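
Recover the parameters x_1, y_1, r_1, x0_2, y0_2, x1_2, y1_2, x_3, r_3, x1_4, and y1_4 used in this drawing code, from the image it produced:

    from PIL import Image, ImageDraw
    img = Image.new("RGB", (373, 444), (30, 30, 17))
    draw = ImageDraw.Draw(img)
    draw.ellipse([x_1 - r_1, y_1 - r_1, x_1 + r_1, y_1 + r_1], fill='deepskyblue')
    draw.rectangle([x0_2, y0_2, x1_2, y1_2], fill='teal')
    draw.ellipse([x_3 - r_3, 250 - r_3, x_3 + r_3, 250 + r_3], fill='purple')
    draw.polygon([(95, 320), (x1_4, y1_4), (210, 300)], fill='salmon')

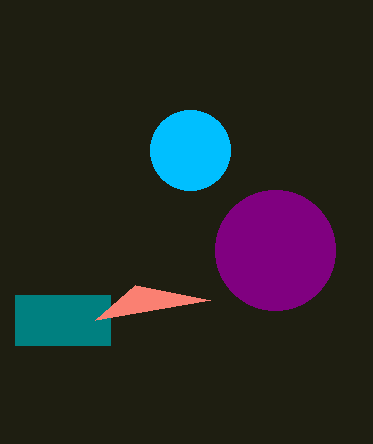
x_1 = 190; y_1 = 150; r_1 = 40; x0_2 = 15; y0_2 = 295; x1_2 = 110; y1_2 = 345; x_3 = 275; r_3 = 60; x1_4 = 135; y1_4 = 285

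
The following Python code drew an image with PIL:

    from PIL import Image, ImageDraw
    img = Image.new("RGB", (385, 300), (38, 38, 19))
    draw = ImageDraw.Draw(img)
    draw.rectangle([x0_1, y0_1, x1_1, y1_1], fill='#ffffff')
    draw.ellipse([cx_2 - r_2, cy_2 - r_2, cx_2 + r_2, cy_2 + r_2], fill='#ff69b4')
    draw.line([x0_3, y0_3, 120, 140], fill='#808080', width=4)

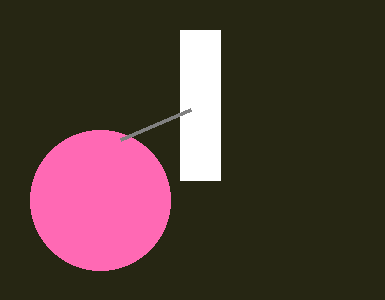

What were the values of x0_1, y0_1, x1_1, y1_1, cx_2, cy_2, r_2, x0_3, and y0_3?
x0_1 = 180, y0_1 = 30, x1_1 = 220, y1_1 = 180, cx_2 = 100, cy_2 = 200, r_2 = 70, x0_3 = 190, y0_3 = 110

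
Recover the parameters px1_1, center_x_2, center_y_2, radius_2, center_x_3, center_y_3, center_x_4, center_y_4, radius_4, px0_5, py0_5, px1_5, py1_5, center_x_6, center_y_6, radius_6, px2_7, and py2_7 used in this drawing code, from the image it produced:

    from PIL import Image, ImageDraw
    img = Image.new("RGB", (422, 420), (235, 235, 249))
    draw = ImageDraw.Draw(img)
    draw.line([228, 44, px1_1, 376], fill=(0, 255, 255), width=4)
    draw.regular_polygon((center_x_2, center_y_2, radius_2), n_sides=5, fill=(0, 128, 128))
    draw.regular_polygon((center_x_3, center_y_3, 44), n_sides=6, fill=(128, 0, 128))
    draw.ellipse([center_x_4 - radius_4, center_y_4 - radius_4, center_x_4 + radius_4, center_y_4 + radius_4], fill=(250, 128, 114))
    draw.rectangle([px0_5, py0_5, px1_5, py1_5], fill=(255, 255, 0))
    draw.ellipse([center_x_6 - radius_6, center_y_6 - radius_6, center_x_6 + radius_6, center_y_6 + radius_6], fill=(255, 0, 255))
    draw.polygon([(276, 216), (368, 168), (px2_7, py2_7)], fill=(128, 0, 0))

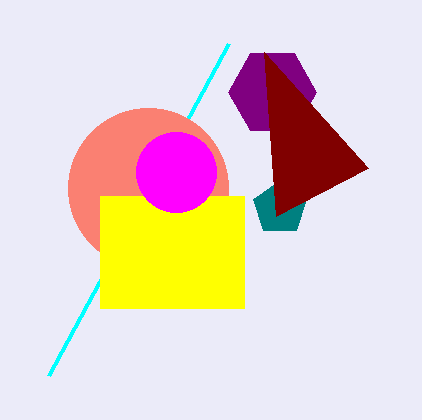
px1_1 = 48
center_x_2 = 280
center_y_2 = 208
radius_2 = 28
center_x_3 = 272
center_y_3 = 92
center_x_4 = 148
center_y_4 = 188
radius_4 = 80
px0_5 = 100
py0_5 = 196
px1_5 = 244
py1_5 = 308
center_x_6 = 176
center_y_6 = 172
radius_6 = 40
px2_7 = 264
py2_7 = 52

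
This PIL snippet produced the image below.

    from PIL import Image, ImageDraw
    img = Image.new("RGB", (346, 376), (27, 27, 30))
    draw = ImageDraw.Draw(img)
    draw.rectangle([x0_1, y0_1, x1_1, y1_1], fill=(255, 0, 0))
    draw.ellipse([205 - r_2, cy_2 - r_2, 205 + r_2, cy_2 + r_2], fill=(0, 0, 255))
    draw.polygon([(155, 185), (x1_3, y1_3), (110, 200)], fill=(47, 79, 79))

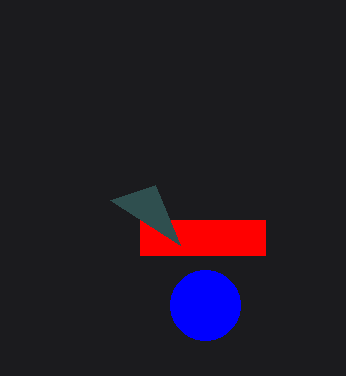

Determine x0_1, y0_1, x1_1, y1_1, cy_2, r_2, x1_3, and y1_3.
x0_1 = 140; y0_1 = 220; x1_1 = 265; y1_1 = 255; cy_2 = 305; r_2 = 35; x1_3 = 180; y1_3 = 245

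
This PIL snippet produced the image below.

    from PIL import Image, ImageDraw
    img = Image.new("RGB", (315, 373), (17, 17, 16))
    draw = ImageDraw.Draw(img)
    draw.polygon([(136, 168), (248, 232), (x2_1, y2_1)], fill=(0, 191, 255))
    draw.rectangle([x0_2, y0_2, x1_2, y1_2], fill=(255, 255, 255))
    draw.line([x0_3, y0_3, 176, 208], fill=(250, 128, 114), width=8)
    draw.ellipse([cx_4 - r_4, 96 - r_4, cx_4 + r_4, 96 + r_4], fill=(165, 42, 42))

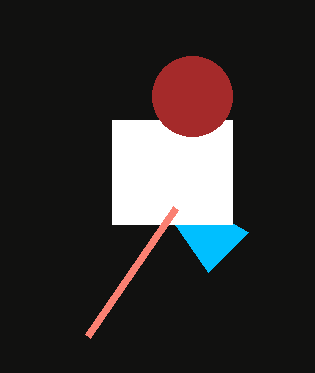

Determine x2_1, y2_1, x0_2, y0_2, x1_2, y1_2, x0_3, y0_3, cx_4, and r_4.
x2_1 = 208
y2_1 = 272
x0_2 = 112
y0_2 = 120
x1_2 = 232
y1_2 = 224
x0_3 = 88
y0_3 = 336
cx_4 = 192
r_4 = 40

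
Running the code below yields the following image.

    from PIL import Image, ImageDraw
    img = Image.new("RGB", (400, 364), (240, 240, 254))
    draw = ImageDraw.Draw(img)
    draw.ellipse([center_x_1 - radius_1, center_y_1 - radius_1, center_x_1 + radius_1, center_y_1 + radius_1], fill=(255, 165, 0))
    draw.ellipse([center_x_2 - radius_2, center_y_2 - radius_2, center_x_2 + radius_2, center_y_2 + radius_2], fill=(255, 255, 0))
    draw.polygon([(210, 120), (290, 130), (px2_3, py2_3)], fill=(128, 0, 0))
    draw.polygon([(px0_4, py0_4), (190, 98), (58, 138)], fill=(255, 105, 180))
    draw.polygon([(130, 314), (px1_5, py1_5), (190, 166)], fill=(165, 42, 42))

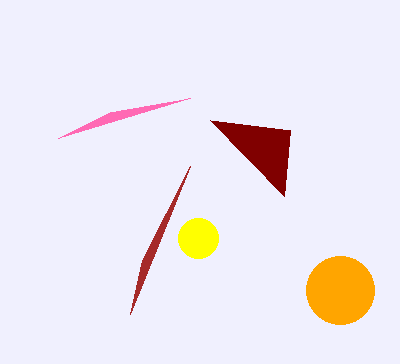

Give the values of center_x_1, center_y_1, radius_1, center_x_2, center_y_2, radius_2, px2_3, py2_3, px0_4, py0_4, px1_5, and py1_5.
center_x_1 = 340, center_y_1 = 290, radius_1 = 34, center_x_2 = 198, center_y_2 = 238, radius_2 = 20, px2_3 = 284, py2_3 = 196, px0_4 = 110, py0_4 = 112, px1_5 = 142, py1_5 = 260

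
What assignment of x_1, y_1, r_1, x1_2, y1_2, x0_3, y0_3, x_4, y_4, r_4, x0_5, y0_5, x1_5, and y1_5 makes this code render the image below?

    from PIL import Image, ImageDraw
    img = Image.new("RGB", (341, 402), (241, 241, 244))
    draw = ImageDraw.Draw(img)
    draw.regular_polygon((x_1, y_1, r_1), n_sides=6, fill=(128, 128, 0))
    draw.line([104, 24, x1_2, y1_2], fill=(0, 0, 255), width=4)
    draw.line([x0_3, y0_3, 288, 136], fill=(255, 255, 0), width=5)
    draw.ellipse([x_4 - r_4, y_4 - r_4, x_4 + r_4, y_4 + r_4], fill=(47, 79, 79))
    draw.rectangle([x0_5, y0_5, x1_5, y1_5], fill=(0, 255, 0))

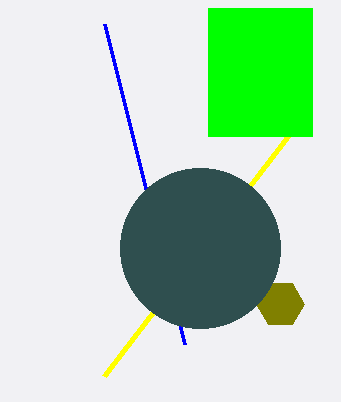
x_1 = 280; y_1 = 304; r_1 = 24; x1_2 = 184; y1_2 = 344; x0_3 = 104; y0_3 = 376; x_4 = 200; y_4 = 248; r_4 = 80; x0_5 = 208; y0_5 = 8; x1_5 = 312; y1_5 = 136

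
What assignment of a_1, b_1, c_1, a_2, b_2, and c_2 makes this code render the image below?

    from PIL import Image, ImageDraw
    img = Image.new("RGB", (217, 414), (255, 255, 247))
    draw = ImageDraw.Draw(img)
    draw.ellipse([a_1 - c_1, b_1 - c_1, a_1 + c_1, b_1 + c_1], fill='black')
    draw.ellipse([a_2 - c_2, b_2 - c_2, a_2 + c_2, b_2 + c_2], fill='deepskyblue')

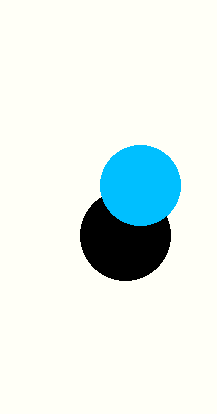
a_1 = 125
b_1 = 235
c_1 = 45
a_2 = 140
b_2 = 185
c_2 = 40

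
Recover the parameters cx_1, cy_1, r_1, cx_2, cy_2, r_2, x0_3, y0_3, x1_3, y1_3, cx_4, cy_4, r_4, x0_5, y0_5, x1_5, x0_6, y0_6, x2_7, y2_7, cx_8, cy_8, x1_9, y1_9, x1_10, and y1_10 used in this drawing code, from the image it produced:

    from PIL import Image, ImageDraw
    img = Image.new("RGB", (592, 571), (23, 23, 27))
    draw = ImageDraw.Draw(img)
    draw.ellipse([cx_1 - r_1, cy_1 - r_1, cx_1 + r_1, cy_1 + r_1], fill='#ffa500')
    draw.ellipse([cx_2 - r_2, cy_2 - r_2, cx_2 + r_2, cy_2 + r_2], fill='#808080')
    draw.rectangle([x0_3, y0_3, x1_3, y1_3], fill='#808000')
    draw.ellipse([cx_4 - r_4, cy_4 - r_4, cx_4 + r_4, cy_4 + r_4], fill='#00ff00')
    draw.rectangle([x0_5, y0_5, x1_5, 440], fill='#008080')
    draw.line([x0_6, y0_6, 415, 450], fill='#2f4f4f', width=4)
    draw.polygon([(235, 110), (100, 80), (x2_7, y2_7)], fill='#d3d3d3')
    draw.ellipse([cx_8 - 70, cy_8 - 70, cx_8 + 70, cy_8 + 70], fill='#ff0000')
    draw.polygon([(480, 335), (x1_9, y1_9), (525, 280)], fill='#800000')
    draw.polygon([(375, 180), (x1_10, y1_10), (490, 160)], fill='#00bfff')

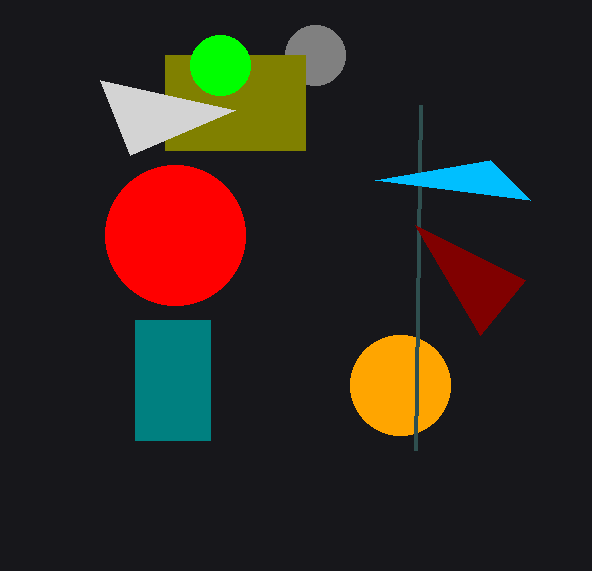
cx_1 = 400; cy_1 = 385; r_1 = 50; cx_2 = 315; cy_2 = 55; r_2 = 30; x0_3 = 165; y0_3 = 55; x1_3 = 305; y1_3 = 150; cx_4 = 220; cy_4 = 65; r_4 = 30; x0_5 = 135; y0_5 = 320; x1_5 = 210; x0_6 = 420; y0_6 = 105; x2_7 = 130; y2_7 = 155; cx_8 = 175; cy_8 = 235; x1_9 = 415; y1_9 = 225; x1_10 = 530; y1_10 = 200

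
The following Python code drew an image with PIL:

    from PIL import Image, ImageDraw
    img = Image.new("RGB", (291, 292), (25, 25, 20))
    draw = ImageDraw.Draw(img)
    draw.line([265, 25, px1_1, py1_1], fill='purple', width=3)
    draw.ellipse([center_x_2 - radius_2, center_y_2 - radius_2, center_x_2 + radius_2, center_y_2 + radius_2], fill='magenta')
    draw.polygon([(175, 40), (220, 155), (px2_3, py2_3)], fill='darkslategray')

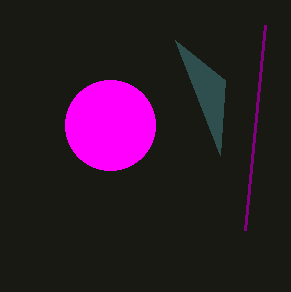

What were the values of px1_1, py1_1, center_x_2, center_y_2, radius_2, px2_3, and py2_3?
px1_1 = 245; py1_1 = 230; center_x_2 = 110; center_y_2 = 125; radius_2 = 45; px2_3 = 225; py2_3 = 80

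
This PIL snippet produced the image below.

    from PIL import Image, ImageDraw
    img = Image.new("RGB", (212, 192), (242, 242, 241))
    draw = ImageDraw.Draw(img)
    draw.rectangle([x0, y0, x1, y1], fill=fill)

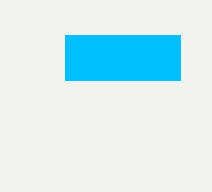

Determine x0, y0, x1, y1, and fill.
x0 = 65; y0 = 35; x1 = 180; y1 = 80; fill = 'deepskyblue'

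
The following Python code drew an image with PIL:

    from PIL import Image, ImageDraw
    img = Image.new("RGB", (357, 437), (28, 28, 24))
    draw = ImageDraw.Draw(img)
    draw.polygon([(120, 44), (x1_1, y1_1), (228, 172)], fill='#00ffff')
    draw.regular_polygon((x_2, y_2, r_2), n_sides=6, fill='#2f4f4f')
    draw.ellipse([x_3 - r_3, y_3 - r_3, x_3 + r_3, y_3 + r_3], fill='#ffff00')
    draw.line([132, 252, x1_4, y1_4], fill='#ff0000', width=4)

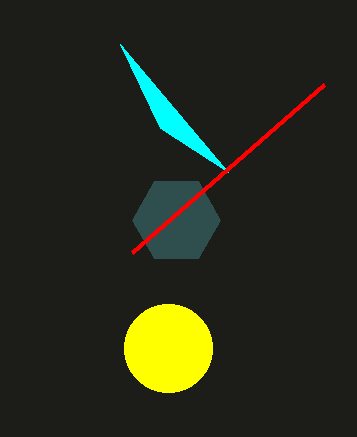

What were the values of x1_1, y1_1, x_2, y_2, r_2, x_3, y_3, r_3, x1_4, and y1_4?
x1_1 = 160
y1_1 = 128
x_2 = 176
y_2 = 220
r_2 = 44
x_3 = 168
y_3 = 348
r_3 = 44
x1_4 = 324
y1_4 = 84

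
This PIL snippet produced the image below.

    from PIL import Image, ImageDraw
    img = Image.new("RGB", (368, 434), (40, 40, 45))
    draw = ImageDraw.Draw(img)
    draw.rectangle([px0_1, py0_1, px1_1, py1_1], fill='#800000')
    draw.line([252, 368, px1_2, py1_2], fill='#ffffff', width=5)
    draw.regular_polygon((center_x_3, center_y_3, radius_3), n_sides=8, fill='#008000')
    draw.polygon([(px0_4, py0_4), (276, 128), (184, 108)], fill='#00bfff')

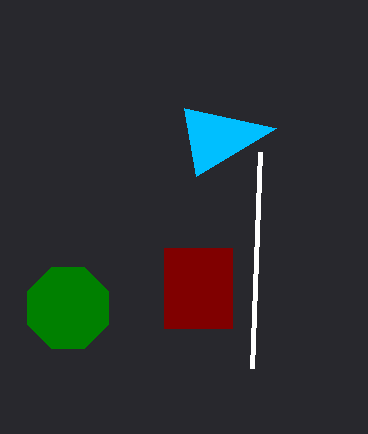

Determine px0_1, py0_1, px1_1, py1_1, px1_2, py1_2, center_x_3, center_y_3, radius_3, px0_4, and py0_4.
px0_1 = 164; py0_1 = 248; px1_1 = 232; py1_1 = 328; px1_2 = 260; py1_2 = 152; center_x_3 = 68; center_y_3 = 308; radius_3 = 44; px0_4 = 196; py0_4 = 176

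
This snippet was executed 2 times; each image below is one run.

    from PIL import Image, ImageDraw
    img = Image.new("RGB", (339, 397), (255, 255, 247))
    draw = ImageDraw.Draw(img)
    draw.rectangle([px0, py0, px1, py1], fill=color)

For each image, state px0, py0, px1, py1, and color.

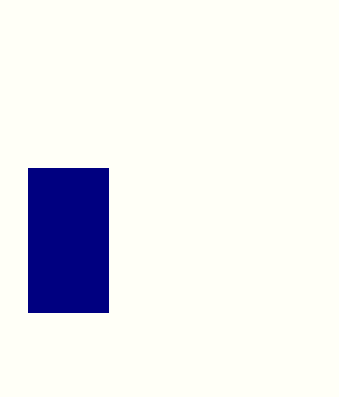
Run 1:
px0 = 28; py0 = 168; px1 = 108; py1 = 312; color = 'navy'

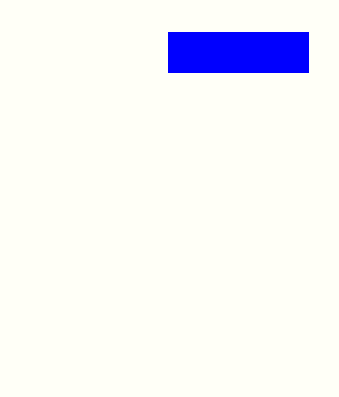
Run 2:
px0 = 168; py0 = 32; px1 = 308; py1 = 72; color = 'blue'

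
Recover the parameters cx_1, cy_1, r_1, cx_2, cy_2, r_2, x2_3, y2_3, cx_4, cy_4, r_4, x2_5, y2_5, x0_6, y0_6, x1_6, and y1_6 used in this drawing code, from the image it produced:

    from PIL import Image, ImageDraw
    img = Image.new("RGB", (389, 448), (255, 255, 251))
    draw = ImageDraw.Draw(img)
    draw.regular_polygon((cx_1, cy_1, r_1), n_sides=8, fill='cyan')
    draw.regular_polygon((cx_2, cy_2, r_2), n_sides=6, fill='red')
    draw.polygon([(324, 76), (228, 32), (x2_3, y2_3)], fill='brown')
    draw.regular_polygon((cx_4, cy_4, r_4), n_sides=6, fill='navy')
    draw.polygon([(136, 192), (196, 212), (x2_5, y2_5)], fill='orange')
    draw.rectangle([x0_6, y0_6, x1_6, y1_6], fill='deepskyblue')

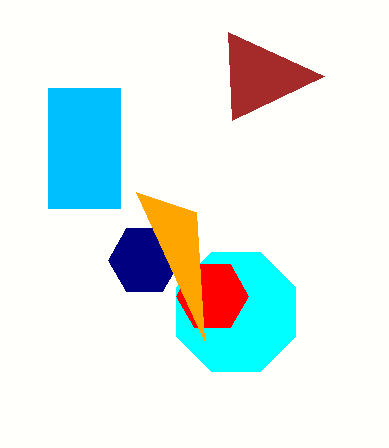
cx_1 = 236; cy_1 = 312; r_1 = 64; cx_2 = 212; cy_2 = 296; r_2 = 36; x2_3 = 232; y2_3 = 120; cx_4 = 144; cy_4 = 260; r_4 = 36; x2_5 = 204; y2_5 = 340; x0_6 = 48; y0_6 = 88; x1_6 = 120; y1_6 = 208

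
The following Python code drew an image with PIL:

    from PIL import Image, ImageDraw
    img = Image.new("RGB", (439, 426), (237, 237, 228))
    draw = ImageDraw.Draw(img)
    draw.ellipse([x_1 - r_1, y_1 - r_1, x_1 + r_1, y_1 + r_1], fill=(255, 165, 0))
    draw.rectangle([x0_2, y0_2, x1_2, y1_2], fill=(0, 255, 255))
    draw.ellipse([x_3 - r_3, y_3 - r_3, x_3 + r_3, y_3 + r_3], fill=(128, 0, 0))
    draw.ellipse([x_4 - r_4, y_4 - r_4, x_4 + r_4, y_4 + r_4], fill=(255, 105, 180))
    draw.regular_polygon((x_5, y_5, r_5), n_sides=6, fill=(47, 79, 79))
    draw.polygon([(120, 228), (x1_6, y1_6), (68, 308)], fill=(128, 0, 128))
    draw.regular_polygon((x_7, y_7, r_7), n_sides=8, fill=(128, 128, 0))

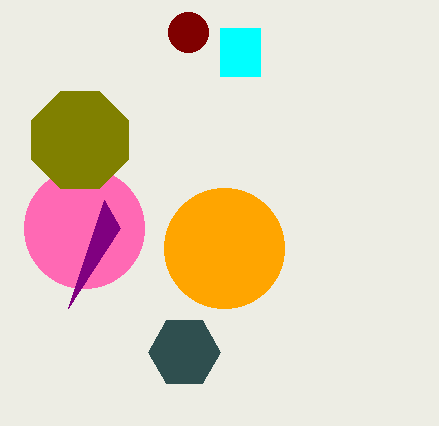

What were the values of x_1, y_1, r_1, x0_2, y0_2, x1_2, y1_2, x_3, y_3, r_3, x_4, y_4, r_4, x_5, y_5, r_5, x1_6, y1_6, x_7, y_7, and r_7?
x_1 = 224
y_1 = 248
r_1 = 60
x0_2 = 220
y0_2 = 28
x1_2 = 260
y1_2 = 76
x_3 = 188
y_3 = 32
r_3 = 20
x_4 = 84
y_4 = 228
r_4 = 60
x_5 = 184
y_5 = 352
r_5 = 36
x1_6 = 104
y1_6 = 200
x_7 = 80
y_7 = 140
r_7 = 52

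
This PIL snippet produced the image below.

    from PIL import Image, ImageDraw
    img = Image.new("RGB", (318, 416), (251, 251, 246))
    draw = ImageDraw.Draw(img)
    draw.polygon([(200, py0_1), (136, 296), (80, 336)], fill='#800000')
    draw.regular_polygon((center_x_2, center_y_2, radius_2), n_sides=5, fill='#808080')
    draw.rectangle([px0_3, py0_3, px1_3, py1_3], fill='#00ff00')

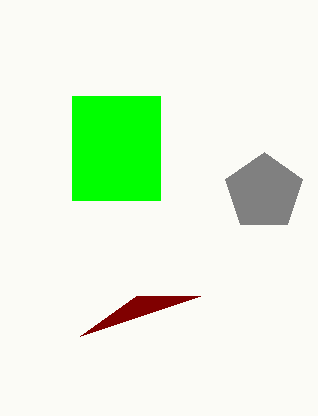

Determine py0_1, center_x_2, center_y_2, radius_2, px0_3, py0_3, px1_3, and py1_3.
py0_1 = 296; center_x_2 = 264; center_y_2 = 192; radius_2 = 40; px0_3 = 72; py0_3 = 96; px1_3 = 160; py1_3 = 200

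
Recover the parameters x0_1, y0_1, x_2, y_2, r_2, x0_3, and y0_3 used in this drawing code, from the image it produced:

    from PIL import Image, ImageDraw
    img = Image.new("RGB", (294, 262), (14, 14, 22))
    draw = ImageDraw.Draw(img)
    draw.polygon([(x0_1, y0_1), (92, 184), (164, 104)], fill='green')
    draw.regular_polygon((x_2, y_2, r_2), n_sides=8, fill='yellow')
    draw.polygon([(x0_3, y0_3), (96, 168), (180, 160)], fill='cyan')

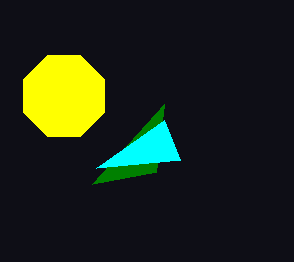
x0_1 = 156; y0_1 = 172; x_2 = 64; y_2 = 96; r_2 = 44; x0_3 = 164; y0_3 = 120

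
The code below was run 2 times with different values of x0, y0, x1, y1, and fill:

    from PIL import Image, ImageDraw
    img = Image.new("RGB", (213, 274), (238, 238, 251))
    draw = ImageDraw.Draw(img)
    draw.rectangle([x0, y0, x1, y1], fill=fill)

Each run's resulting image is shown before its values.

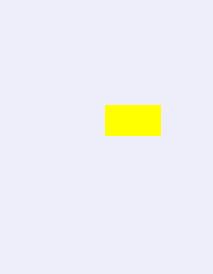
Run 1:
x0 = 105, y0 = 105, x1 = 160, y1 = 135, fill = 'yellow'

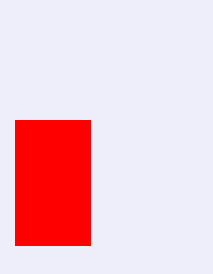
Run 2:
x0 = 15, y0 = 120, x1 = 90, y1 = 245, fill = 'red'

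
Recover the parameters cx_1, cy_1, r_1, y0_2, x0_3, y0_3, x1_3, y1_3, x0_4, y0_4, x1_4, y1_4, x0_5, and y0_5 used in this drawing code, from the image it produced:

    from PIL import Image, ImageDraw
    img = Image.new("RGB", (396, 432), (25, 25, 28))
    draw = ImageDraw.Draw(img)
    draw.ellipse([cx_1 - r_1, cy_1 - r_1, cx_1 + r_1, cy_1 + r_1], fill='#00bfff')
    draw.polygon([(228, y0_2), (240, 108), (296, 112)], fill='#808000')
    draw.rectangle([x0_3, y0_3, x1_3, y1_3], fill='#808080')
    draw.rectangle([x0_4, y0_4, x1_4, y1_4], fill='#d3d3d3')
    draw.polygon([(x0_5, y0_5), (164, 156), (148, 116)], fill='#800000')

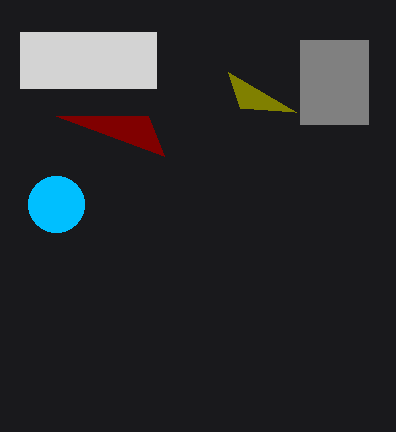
cx_1 = 56, cy_1 = 204, r_1 = 28, y0_2 = 72, x0_3 = 300, y0_3 = 40, x1_3 = 368, y1_3 = 124, x0_4 = 20, y0_4 = 32, x1_4 = 156, y1_4 = 88, x0_5 = 56, y0_5 = 116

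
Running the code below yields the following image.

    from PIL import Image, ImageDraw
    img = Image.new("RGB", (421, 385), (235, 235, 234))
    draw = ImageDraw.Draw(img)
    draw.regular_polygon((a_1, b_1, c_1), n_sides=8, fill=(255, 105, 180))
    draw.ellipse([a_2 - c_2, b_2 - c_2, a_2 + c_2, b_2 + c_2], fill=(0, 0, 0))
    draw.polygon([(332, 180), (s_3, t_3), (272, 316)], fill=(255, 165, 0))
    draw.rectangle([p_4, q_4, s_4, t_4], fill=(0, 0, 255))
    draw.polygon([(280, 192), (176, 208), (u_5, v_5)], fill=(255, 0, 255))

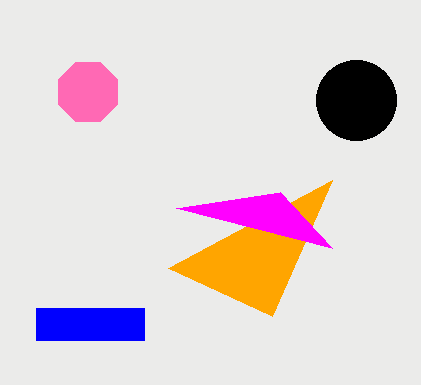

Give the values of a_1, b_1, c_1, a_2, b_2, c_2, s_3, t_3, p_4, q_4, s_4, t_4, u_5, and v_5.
a_1 = 88; b_1 = 92; c_1 = 32; a_2 = 356; b_2 = 100; c_2 = 40; s_3 = 168; t_3 = 268; p_4 = 36; q_4 = 308; s_4 = 144; t_4 = 340; u_5 = 332; v_5 = 248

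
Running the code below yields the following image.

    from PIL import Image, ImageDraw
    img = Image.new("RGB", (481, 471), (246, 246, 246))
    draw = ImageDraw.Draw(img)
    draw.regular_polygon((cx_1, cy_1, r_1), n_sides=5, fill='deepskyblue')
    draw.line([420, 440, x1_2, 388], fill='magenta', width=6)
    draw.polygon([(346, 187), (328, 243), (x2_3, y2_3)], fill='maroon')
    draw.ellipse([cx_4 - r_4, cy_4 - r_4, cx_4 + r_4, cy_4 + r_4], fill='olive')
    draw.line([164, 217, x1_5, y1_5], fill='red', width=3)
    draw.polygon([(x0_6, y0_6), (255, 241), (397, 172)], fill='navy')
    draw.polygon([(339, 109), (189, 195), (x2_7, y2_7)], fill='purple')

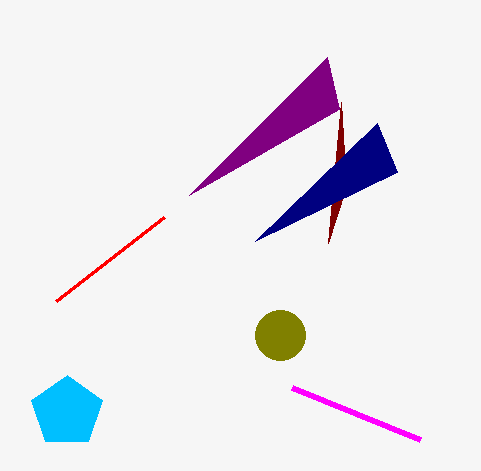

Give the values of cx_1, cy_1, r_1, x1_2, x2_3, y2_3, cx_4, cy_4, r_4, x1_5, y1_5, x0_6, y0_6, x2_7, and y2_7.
cx_1 = 67, cy_1 = 412, r_1 = 37, x1_2 = 292, x2_3 = 341, y2_3 = 102, cx_4 = 280, cy_4 = 335, r_4 = 25, x1_5 = 56, y1_5 = 301, x0_6 = 377, y0_6 = 123, x2_7 = 327, y2_7 = 57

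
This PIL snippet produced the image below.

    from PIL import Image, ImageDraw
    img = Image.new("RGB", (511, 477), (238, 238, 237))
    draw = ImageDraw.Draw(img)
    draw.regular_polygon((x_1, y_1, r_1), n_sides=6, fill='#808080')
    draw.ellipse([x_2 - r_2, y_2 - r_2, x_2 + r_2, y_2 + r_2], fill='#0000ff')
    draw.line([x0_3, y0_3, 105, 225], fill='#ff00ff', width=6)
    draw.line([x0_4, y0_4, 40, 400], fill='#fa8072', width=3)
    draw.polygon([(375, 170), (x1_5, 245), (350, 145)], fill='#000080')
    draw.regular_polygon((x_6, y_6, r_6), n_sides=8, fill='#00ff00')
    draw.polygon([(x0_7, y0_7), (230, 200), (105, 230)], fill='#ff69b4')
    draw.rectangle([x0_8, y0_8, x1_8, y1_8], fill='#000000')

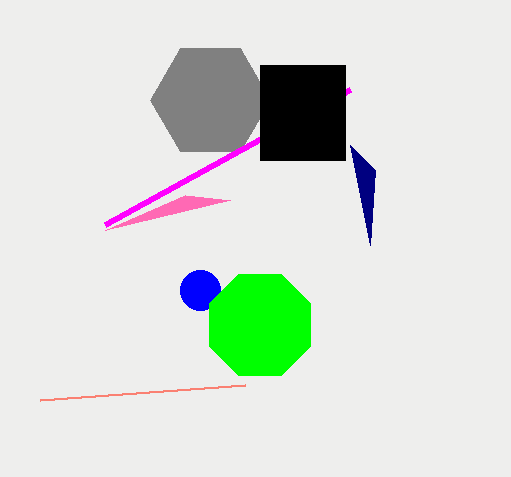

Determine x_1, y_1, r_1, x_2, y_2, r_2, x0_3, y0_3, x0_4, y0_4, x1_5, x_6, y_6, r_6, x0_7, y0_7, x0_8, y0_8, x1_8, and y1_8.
x_1 = 210; y_1 = 100; r_1 = 60; x_2 = 200; y_2 = 290; r_2 = 20; x0_3 = 350; y0_3 = 90; x0_4 = 245; y0_4 = 385; x1_5 = 370; x_6 = 260; y_6 = 325; r_6 = 55; x0_7 = 185; y0_7 = 195; x0_8 = 260; y0_8 = 65; x1_8 = 345; y1_8 = 160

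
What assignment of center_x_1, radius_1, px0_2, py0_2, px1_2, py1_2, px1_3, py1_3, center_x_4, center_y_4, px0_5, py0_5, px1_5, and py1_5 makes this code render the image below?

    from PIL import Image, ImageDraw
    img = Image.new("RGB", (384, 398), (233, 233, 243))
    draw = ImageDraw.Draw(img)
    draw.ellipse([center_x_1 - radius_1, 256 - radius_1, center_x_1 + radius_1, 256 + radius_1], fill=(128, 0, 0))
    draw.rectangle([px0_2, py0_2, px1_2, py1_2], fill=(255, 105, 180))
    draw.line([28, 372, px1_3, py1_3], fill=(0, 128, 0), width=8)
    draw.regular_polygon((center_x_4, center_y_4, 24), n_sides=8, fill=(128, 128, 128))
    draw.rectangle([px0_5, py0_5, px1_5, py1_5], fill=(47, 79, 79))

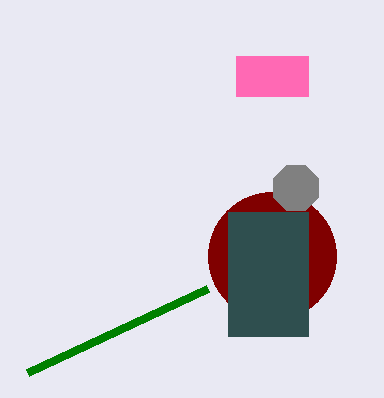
center_x_1 = 272, radius_1 = 64, px0_2 = 236, py0_2 = 56, px1_2 = 308, py1_2 = 96, px1_3 = 208, py1_3 = 288, center_x_4 = 296, center_y_4 = 188, px0_5 = 228, py0_5 = 212, px1_5 = 308, py1_5 = 336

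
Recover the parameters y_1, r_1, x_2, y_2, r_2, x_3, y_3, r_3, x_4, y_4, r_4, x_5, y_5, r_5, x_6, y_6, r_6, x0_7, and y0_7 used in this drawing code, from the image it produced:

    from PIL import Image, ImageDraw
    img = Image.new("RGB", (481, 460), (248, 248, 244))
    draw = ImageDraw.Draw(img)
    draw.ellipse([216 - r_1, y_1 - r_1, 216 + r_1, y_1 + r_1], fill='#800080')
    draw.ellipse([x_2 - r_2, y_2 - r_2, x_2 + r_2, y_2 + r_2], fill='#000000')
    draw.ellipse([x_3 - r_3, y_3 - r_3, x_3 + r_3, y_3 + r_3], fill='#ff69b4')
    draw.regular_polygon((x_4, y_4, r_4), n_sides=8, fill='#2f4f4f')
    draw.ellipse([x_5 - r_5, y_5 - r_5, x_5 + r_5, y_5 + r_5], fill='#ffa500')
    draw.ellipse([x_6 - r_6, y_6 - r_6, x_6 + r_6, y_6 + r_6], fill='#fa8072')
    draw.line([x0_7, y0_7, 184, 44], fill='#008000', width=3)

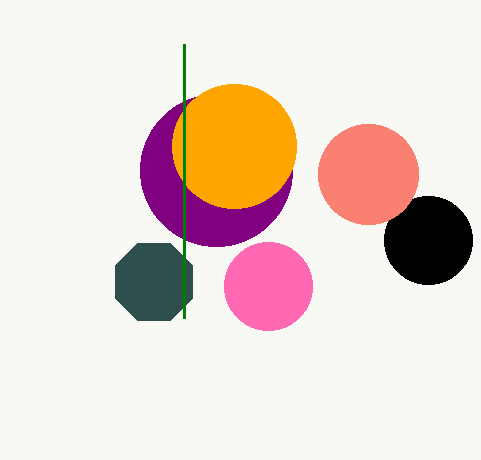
y_1 = 170, r_1 = 76, x_2 = 428, y_2 = 240, r_2 = 44, x_3 = 268, y_3 = 286, r_3 = 44, x_4 = 154, y_4 = 282, r_4 = 42, x_5 = 234, y_5 = 146, r_5 = 62, x_6 = 368, y_6 = 174, r_6 = 50, x0_7 = 184, y0_7 = 318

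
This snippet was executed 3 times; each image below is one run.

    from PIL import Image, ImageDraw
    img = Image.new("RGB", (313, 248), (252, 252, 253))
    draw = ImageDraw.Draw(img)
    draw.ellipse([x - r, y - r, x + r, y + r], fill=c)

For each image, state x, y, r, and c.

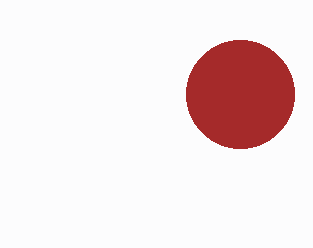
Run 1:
x = 240, y = 94, r = 54, c = 'brown'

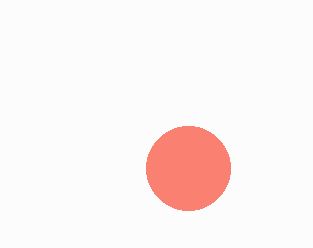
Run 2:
x = 188, y = 168, r = 42, c = 'salmon'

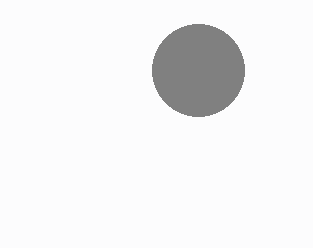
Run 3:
x = 198
y = 70
r = 46
c = 'gray'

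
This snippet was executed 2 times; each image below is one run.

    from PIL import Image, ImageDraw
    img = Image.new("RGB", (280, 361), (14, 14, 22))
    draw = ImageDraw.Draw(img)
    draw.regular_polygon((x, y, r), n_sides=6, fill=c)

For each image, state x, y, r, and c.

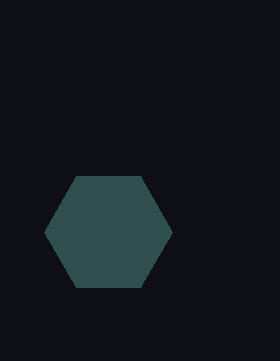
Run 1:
x = 108, y = 232, r = 64, c = 'darkslategray'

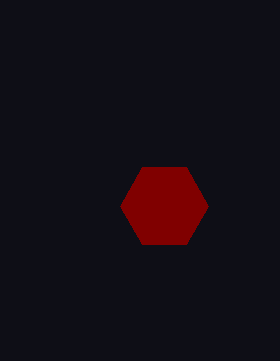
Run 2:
x = 164; y = 206; r = 44; c = 'maroon'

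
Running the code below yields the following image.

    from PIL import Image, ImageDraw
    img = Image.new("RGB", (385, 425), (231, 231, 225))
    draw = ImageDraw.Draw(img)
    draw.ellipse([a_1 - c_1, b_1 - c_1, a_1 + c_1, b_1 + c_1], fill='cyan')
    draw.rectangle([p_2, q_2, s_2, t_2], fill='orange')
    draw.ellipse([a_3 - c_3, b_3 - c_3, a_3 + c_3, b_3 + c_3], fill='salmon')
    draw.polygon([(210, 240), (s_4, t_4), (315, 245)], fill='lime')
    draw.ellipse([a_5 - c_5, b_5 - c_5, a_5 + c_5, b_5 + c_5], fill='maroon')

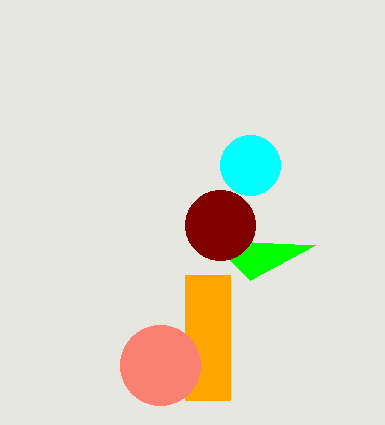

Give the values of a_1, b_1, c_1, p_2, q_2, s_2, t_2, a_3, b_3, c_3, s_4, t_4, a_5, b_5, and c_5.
a_1 = 250, b_1 = 165, c_1 = 30, p_2 = 185, q_2 = 275, s_2 = 230, t_2 = 400, a_3 = 160, b_3 = 365, c_3 = 40, s_4 = 250, t_4 = 280, a_5 = 220, b_5 = 225, c_5 = 35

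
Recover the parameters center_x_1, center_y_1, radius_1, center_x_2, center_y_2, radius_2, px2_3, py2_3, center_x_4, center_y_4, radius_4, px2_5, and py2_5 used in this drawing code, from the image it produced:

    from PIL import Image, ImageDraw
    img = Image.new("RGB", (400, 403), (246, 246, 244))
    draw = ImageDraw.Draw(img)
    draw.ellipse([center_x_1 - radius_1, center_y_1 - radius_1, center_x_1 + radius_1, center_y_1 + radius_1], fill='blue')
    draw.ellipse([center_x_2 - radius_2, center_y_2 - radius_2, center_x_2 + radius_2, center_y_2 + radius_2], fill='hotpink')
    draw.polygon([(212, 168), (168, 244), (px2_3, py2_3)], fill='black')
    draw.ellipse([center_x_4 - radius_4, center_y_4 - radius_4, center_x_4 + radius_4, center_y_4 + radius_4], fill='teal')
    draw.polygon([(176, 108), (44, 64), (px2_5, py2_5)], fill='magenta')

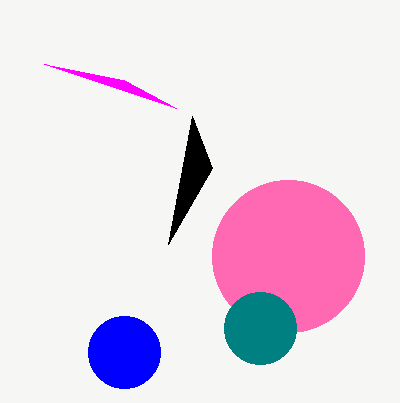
center_x_1 = 124, center_y_1 = 352, radius_1 = 36, center_x_2 = 288, center_y_2 = 256, radius_2 = 76, px2_3 = 192, py2_3 = 116, center_x_4 = 260, center_y_4 = 328, radius_4 = 36, px2_5 = 124, py2_5 = 80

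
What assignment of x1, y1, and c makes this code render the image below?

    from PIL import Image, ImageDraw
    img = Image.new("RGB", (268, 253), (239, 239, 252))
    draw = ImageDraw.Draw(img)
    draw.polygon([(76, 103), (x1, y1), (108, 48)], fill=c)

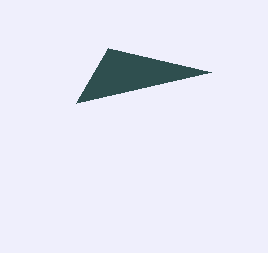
x1 = 211; y1 = 72; c = 'darkslategray'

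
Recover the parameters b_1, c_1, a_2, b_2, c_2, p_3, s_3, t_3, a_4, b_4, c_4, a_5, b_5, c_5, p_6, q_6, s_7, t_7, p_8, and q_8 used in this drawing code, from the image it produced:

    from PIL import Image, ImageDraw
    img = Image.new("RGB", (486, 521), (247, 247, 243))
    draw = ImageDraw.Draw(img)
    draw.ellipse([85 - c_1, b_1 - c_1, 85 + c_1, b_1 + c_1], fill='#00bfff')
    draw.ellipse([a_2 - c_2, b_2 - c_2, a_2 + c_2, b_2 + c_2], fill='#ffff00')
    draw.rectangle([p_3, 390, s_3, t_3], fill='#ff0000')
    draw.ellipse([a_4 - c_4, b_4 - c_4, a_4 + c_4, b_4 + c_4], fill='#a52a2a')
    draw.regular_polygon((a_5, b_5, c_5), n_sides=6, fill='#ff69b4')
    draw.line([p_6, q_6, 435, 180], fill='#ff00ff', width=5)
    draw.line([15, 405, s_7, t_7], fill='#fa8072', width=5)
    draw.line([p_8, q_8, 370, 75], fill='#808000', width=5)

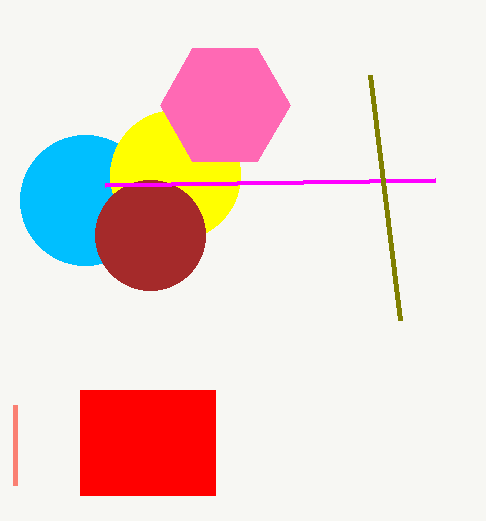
b_1 = 200
c_1 = 65
a_2 = 175
b_2 = 175
c_2 = 65
p_3 = 80
s_3 = 215
t_3 = 495
a_4 = 150
b_4 = 235
c_4 = 55
a_5 = 225
b_5 = 105
c_5 = 65
p_6 = 105
q_6 = 185
s_7 = 15
t_7 = 485
p_8 = 400
q_8 = 320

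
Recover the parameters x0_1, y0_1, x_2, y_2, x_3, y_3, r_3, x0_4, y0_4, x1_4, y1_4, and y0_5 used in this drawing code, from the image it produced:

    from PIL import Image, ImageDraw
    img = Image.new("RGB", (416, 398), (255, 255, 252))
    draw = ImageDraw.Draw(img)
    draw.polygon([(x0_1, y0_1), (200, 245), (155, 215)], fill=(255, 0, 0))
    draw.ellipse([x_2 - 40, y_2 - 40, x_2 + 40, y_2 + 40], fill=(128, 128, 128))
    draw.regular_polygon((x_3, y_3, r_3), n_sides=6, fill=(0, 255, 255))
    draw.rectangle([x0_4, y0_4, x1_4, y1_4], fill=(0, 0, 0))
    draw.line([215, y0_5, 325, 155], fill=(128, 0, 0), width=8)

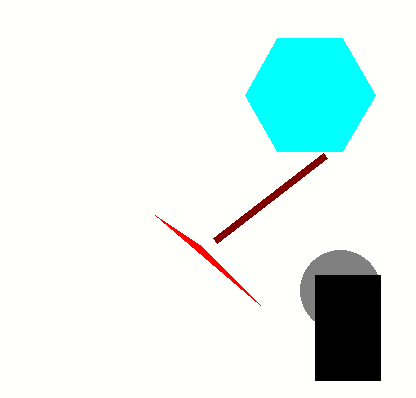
x0_1 = 260, y0_1 = 305, x_2 = 340, y_2 = 290, x_3 = 310, y_3 = 95, r_3 = 65, x0_4 = 315, y0_4 = 275, x1_4 = 380, y1_4 = 380, y0_5 = 240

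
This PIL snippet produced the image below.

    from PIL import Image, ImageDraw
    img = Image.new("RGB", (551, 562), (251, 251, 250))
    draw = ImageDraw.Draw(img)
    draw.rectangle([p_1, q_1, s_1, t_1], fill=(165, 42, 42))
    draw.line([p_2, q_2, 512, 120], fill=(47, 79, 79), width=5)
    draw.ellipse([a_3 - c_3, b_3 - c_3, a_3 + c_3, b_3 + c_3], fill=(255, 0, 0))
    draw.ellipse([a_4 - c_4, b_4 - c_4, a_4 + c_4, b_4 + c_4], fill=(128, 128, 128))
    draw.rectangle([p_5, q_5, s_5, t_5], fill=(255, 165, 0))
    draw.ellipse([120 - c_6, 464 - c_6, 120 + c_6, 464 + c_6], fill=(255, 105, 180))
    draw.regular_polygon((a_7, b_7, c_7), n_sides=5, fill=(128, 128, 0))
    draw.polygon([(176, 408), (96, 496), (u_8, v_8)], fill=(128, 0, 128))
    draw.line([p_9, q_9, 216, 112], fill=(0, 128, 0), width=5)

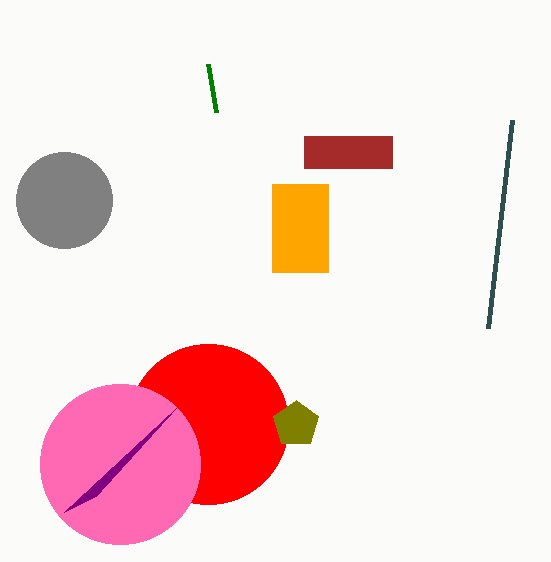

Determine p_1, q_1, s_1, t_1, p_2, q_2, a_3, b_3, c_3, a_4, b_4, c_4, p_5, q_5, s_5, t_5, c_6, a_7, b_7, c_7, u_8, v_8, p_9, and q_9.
p_1 = 304, q_1 = 136, s_1 = 392, t_1 = 168, p_2 = 488, q_2 = 328, a_3 = 208, b_3 = 424, c_3 = 80, a_4 = 64, b_4 = 200, c_4 = 48, p_5 = 272, q_5 = 184, s_5 = 328, t_5 = 272, c_6 = 80, a_7 = 296, b_7 = 424, c_7 = 24, u_8 = 64, v_8 = 512, p_9 = 208, q_9 = 64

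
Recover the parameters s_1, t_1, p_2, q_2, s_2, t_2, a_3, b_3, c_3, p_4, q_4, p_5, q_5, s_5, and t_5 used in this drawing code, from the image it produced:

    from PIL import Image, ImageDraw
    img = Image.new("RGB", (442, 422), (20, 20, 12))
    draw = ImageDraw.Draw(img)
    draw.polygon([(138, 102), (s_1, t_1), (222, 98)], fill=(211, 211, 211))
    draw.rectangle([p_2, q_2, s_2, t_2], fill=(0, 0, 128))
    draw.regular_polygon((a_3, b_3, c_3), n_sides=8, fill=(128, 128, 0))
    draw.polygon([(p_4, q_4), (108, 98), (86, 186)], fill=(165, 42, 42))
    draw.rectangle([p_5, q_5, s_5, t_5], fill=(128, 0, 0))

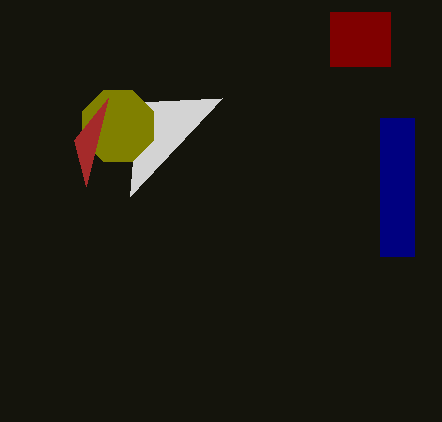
s_1 = 130; t_1 = 196; p_2 = 380; q_2 = 118; s_2 = 414; t_2 = 256; a_3 = 118; b_3 = 126; c_3 = 38; p_4 = 74; q_4 = 140; p_5 = 330; q_5 = 12; s_5 = 390; t_5 = 66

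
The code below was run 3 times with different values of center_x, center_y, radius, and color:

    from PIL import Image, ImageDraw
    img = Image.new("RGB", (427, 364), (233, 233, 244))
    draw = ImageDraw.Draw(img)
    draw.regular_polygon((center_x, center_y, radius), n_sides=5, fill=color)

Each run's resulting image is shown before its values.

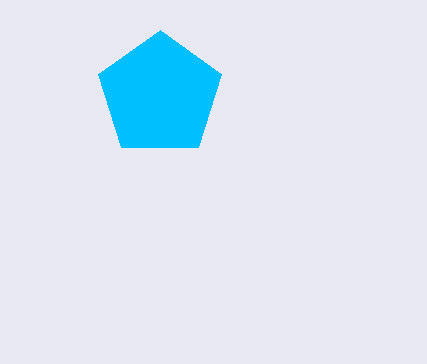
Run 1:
center_x = 160; center_y = 95; radius = 65; color = 'deepskyblue'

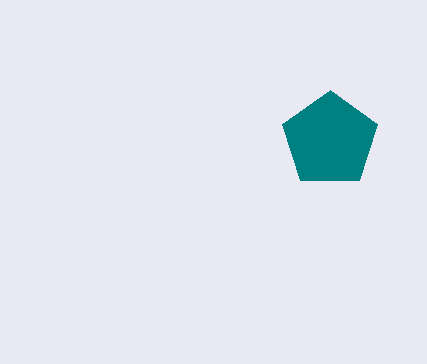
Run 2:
center_x = 330; center_y = 140; radius = 50; color = 'teal'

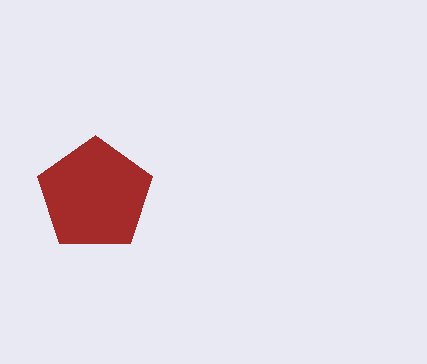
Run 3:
center_x = 95, center_y = 195, radius = 60, color = 'brown'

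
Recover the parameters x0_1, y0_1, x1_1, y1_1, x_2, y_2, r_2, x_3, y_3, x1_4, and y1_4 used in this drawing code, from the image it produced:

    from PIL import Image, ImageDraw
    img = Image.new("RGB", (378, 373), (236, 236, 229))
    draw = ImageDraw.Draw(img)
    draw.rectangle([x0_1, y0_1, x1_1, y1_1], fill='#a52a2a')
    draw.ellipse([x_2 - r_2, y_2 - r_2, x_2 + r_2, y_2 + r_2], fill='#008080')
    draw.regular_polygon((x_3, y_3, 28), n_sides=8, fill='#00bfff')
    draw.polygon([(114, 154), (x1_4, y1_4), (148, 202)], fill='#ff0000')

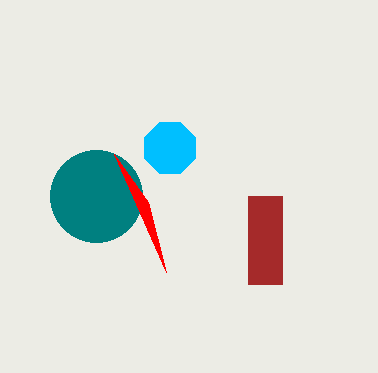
x0_1 = 248, y0_1 = 196, x1_1 = 282, y1_1 = 284, x_2 = 96, y_2 = 196, r_2 = 46, x_3 = 170, y_3 = 148, x1_4 = 166, y1_4 = 272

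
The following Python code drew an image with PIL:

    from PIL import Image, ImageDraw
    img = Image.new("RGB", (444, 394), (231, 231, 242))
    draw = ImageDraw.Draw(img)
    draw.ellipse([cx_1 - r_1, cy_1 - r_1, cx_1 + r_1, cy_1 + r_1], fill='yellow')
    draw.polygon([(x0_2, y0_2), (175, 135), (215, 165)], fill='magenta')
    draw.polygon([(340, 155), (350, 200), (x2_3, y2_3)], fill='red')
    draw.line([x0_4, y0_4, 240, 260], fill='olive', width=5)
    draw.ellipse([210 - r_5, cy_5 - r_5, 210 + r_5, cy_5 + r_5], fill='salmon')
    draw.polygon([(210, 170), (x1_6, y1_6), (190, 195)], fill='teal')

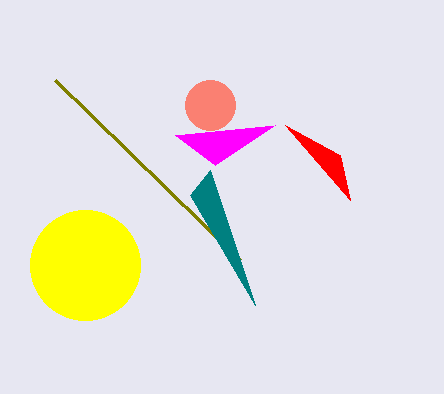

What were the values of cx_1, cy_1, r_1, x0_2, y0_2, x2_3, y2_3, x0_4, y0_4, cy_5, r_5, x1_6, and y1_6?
cx_1 = 85; cy_1 = 265; r_1 = 55; x0_2 = 275; y0_2 = 125; x2_3 = 285; y2_3 = 125; x0_4 = 55; y0_4 = 80; cy_5 = 105; r_5 = 25; x1_6 = 255; y1_6 = 305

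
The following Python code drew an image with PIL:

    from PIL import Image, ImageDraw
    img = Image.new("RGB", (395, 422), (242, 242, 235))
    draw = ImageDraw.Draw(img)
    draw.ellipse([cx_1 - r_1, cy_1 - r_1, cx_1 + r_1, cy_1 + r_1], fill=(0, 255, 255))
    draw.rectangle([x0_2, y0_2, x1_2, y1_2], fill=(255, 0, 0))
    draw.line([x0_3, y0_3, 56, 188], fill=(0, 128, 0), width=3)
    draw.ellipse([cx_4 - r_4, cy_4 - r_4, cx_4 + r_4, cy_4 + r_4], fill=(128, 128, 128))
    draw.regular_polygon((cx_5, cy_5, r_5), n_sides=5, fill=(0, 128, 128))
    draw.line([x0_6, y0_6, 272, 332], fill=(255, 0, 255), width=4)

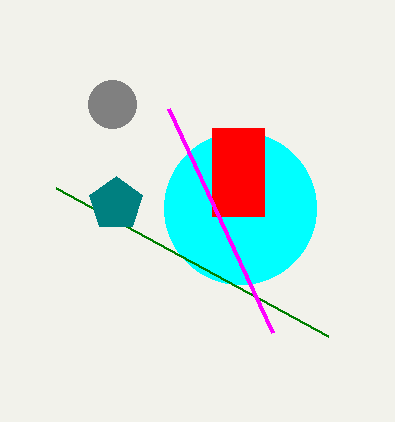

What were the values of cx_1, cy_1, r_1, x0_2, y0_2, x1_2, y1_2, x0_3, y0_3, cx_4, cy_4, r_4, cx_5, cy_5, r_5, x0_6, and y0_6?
cx_1 = 240
cy_1 = 208
r_1 = 76
x0_2 = 212
y0_2 = 128
x1_2 = 264
y1_2 = 216
x0_3 = 328
y0_3 = 336
cx_4 = 112
cy_4 = 104
r_4 = 24
cx_5 = 116
cy_5 = 204
r_5 = 28
x0_6 = 168
y0_6 = 108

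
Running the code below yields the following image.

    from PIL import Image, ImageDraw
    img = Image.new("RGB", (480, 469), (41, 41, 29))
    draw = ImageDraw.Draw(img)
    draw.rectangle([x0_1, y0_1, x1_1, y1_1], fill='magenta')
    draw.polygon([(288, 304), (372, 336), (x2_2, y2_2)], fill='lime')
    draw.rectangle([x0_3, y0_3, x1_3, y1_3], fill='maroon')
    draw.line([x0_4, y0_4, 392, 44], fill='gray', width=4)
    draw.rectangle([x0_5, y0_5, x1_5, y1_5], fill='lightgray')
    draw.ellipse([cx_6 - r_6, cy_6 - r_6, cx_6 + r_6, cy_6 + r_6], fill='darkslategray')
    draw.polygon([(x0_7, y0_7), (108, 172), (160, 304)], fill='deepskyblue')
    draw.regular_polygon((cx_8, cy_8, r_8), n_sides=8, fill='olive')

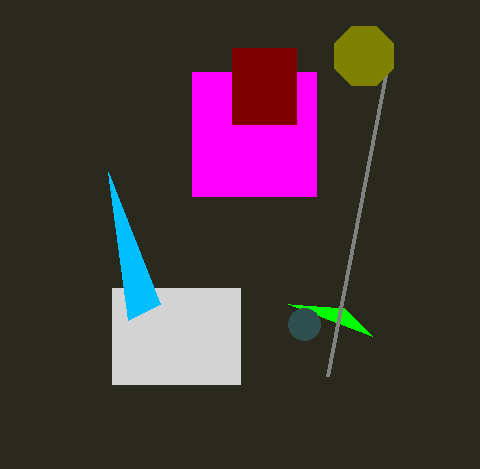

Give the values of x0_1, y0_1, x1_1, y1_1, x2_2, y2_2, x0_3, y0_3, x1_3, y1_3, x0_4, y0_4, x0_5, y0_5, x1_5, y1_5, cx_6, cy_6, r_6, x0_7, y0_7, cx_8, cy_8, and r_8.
x0_1 = 192, y0_1 = 72, x1_1 = 316, y1_1 = 196, x2_2 = 344, y2_2 = 308, x0_3 = 232, y0_3 = 48, x1_3 = 296, y1_3 = 124, x0_4 = 328, y0_4 = 376, x0_5 = 112, y0_5 = 288, x1_5 = 240, y1_5 = 384, cx_6 = 304, cy_6 = 324, r_6 = 16, x0_7 = 128, y0_7 = 320, cx_8 = 364, cy_8 = 56, r_8 = 32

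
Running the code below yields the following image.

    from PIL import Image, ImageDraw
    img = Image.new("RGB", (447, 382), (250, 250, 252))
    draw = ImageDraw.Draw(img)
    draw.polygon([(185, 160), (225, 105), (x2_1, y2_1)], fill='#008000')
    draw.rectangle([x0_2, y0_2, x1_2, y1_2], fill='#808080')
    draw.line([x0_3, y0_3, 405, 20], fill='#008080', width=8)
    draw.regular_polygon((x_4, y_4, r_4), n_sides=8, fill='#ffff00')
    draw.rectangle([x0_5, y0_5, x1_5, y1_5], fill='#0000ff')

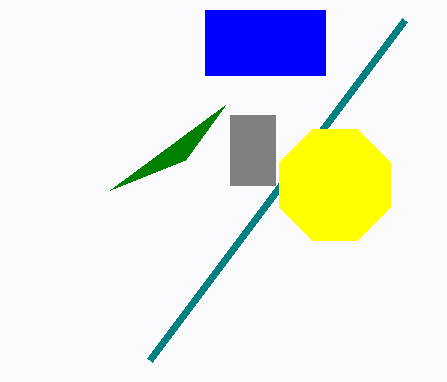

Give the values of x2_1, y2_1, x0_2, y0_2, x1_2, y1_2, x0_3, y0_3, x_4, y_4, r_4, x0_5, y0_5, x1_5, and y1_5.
x2_1 = 110, y2_1 = 190, x0_2 = 230, y0_2 = 115, x1_2 = 275, y1_2 = 185, x0_3 = 150, y0_3 = 360, x_4 = 335, y_4 = 185, r_4 = 60, x0_5 = 205, y0_5 = 10, x1_5 = 325, y1_5 = 75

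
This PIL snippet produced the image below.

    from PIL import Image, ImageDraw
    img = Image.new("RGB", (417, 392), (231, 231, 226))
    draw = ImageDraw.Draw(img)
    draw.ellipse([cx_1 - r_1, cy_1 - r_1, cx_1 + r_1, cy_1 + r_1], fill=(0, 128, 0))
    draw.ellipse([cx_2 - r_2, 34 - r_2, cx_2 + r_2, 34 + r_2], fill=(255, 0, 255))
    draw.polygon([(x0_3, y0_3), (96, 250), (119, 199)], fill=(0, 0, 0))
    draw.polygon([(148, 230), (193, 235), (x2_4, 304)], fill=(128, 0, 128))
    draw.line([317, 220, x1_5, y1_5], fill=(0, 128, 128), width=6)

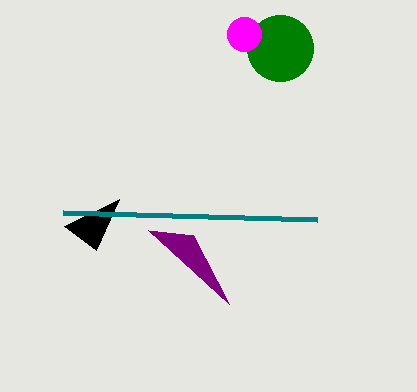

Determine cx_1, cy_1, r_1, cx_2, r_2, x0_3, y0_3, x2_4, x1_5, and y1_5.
cx_1 = 280; cy_1 = 48; r_1 = 33; cx_2 = 244; r_2 = 17; x0_3 = 64; y0_3 = 226; x2_4 = 229; x1_5 = 63; y1_5 = 213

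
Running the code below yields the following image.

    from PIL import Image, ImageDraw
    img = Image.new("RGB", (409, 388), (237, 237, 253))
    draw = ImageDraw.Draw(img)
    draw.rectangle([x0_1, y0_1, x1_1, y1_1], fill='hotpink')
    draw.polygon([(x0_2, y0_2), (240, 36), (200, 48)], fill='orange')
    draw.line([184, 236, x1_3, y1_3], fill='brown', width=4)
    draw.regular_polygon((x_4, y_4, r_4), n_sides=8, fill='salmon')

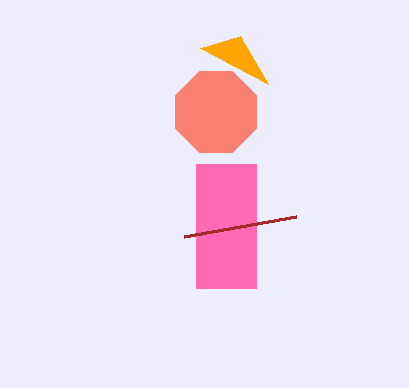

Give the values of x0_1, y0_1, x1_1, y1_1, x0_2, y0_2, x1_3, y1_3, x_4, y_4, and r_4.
x0_1 = 196, y0_1 = 164, x1_1 = 256, y1_1 = 288, x0_2 = 268, y0_2 = 84, x1_3 = 296, y1_3 = 216, x_4 = 216, y_4 = 112, r_4 = 44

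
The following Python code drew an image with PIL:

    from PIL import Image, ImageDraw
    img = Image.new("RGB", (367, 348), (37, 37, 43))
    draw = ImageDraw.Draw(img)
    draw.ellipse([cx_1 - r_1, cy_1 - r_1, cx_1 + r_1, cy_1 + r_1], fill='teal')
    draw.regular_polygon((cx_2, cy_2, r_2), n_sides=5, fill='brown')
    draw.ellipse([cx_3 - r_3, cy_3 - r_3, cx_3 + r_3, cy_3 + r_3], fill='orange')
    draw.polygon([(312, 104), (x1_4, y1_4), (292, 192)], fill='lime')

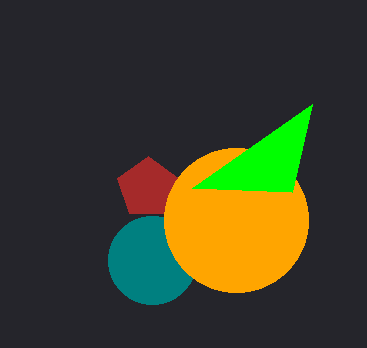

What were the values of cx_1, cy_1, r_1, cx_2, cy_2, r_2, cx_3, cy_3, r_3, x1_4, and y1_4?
cx_1 = 152
cy_1 = 260
r_1 = 44
cx_2 = 148
cy_2 = 188
r_2 = 32
cx_3 = 236
cy_3 = 220
r_3 = 72
x1_4 = 192
y1_4 = 188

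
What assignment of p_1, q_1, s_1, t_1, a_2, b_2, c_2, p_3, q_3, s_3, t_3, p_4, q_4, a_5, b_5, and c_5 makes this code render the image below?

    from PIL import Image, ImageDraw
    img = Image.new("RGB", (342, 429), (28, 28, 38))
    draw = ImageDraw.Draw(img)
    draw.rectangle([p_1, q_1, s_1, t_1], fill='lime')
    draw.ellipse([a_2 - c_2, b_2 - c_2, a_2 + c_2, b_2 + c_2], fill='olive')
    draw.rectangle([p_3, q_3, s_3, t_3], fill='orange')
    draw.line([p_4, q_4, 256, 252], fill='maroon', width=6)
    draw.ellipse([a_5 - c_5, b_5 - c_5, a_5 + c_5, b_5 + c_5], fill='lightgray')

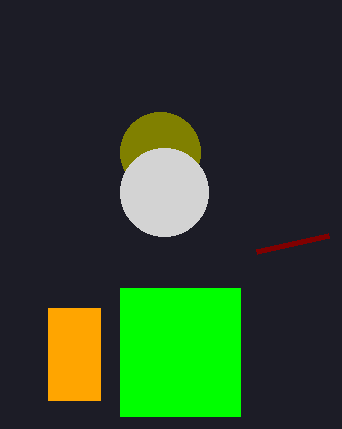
p_1 = 120, q_1 = 288, s_1 = 240, t_1 = 416, a_2 = 160, b_2 = 152, c_2 = 40, p_3 = 48, q_3 = 308, s_3 = 100, t_3 = 400, p_4 = 328, q_4 = 236, a_5 = 164, b_5 = 192, c_5 = 44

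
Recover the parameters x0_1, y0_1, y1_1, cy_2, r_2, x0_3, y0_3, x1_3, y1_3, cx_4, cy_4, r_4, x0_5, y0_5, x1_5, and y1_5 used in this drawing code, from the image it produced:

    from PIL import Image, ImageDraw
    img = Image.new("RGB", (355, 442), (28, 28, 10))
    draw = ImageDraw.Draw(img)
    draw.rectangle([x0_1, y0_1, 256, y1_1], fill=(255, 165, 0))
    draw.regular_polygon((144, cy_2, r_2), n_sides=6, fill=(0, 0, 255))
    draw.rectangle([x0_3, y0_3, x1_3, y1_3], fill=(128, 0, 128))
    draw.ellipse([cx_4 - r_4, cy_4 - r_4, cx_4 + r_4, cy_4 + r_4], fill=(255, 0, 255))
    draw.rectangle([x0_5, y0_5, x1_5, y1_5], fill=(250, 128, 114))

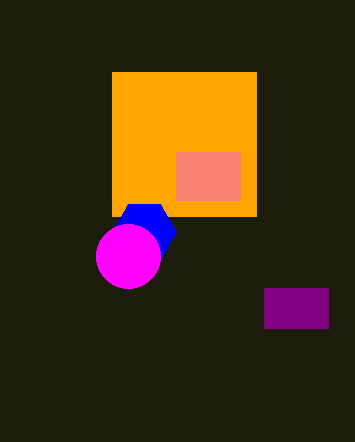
x0_1 = 112
y0_1 = 72
y1_1 = 216
cy_2 = 232
r_2 = 32
x0_3 = 264
y0_3 = 288
x1_3 = 328
y1_3 = 328
cx_4 = 128
cy_4 = 256
r_4 = 32
x0_5 = 176
y0_5 = 152
x1_5 = 240
y1_5 = 200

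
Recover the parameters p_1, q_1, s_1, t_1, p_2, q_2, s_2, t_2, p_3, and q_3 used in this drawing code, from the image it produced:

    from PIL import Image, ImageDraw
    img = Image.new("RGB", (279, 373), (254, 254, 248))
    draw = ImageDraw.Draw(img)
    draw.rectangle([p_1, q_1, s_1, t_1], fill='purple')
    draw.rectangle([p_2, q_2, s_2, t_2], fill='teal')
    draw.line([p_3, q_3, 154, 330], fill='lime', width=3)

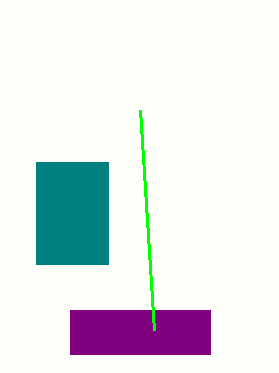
p_1 = 70
q_1 = 310
s_1 = 210
t_1 = 354
p_2 = 36
q_2 = 162
s_2 = 108
t_2 = 264
p_3 = 140
q_3 = 110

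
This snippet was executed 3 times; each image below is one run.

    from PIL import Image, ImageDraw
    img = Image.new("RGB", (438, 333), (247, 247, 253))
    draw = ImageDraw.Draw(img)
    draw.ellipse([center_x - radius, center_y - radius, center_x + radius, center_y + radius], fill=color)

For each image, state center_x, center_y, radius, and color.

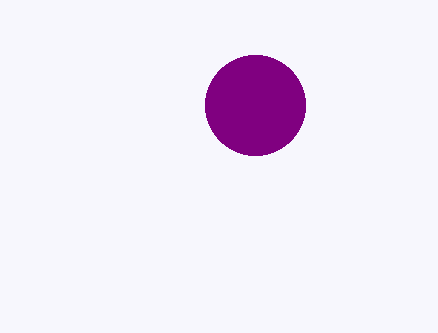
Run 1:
center_x = 255
center_y = 105
radius = 50
color = 'purple'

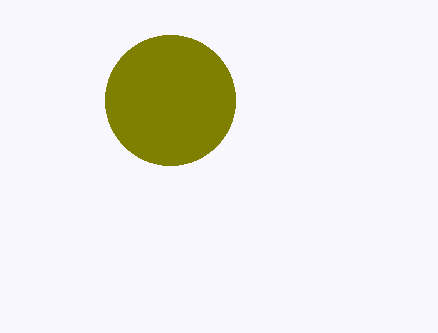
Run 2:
center_x = 170
center_y = 100
radius = 65
color = 'olive'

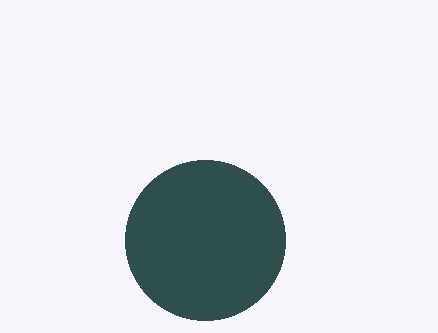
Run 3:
center_x = 205
center_y = 240
radius = 80
color = 'darkslategray'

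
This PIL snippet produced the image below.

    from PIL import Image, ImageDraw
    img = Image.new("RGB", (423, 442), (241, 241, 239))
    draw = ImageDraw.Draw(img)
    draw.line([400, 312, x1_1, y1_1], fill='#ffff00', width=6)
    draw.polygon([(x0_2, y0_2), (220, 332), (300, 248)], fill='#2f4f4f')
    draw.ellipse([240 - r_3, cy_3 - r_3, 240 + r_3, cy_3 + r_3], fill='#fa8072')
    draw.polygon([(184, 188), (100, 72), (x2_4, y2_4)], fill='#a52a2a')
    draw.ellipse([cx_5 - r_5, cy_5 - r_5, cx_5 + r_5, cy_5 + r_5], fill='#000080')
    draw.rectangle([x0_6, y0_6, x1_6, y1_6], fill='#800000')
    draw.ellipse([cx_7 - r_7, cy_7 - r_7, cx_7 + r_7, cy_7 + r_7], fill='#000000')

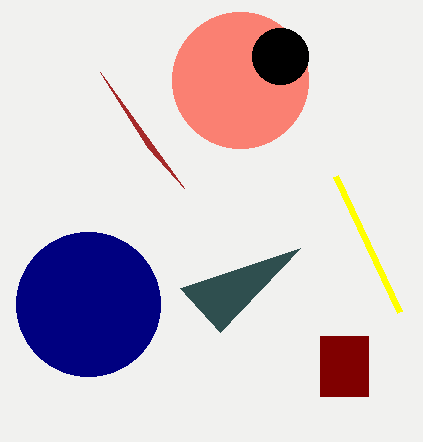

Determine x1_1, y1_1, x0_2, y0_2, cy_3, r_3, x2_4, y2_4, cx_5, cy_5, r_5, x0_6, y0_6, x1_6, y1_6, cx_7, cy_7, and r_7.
x1_1 = 336, y1_1 = 176, x0_2 = 180, y0_2 = 288, cy_3 = 80, r_3 = 68, x2_4 = 148, y2_4 = 148, cx_5 = 88, cy_5 = 304, r_5 = 72, x0_6 = 320, y0_6 = 336, x1_6 = 368, y1_6 = 396, cx_7 = 280, cy_7 = 56, r_7 = 28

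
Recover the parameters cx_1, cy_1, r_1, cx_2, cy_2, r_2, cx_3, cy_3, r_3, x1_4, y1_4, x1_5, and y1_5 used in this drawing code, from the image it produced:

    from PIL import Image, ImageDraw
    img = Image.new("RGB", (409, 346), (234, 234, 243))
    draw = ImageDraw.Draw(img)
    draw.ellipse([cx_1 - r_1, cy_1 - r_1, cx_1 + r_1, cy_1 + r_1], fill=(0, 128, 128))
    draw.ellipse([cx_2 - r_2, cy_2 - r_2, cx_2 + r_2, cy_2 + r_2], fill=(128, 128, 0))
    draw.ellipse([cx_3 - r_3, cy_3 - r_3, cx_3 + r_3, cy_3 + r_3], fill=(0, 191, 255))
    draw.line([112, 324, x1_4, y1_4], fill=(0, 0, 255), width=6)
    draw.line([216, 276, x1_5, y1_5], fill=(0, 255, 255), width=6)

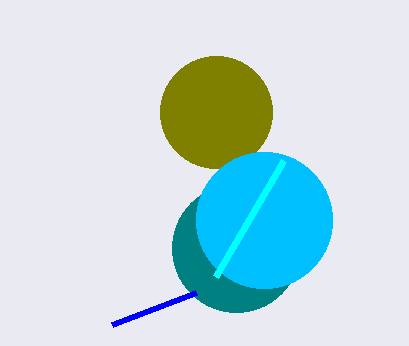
cx_1 = 236
cy_1 = 248
r_1 = 64
cx_2 = 216
cy_2 = 112
r_2 = 56
cx_3 = 264
cy_3 = 220
r_3 = 68
x1_4 = 196
y1_4 = 292
x1_5 = 284
y1_5 = 160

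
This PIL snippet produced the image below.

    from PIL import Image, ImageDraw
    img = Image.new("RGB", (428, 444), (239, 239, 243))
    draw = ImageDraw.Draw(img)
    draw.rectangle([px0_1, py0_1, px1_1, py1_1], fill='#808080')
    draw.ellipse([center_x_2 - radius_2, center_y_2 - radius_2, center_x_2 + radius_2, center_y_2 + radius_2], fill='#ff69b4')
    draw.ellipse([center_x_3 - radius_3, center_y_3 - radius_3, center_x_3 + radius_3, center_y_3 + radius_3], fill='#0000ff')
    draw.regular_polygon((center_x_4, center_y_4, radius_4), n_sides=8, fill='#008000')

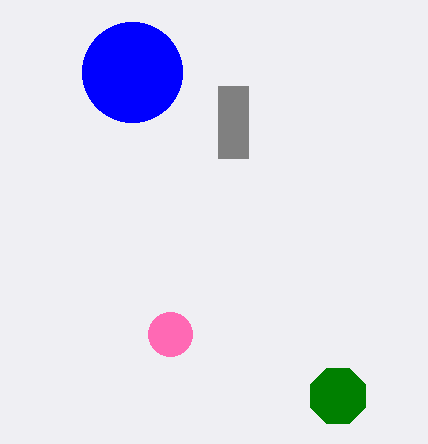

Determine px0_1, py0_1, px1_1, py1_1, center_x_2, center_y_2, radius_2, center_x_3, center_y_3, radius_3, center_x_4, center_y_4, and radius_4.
px0_1 = 218
py0_1 = 86
px1_1 = 248
py1_1 = 158
center_x_2 = 170
center_y_2 = 334
radius_2 = 22
center_x_3 = 132
center_y_3 = 72
radius_3 = 50
center_x_4 = 338
center_y_4 = 396
radius_4 = 30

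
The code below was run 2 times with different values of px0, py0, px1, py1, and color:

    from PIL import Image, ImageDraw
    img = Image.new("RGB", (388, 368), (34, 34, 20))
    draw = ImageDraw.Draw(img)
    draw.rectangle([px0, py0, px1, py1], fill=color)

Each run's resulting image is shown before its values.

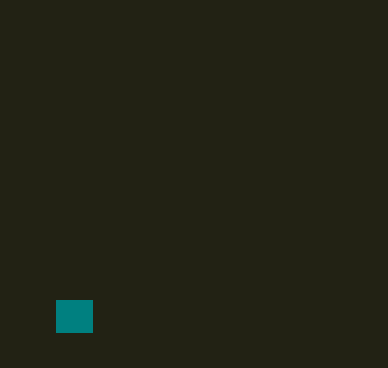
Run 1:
px0 = 56; py0 = 300; px1 = 92; py1 = 332; color = 'teal'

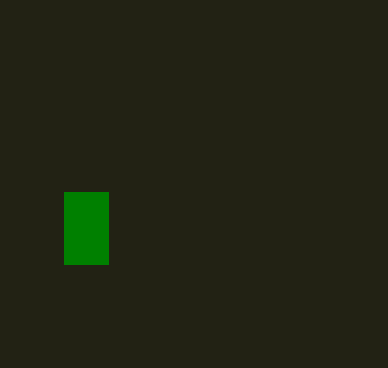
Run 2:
px0 = 64; py0 = 192; px1 = 108; py1 = 264; color = 'green'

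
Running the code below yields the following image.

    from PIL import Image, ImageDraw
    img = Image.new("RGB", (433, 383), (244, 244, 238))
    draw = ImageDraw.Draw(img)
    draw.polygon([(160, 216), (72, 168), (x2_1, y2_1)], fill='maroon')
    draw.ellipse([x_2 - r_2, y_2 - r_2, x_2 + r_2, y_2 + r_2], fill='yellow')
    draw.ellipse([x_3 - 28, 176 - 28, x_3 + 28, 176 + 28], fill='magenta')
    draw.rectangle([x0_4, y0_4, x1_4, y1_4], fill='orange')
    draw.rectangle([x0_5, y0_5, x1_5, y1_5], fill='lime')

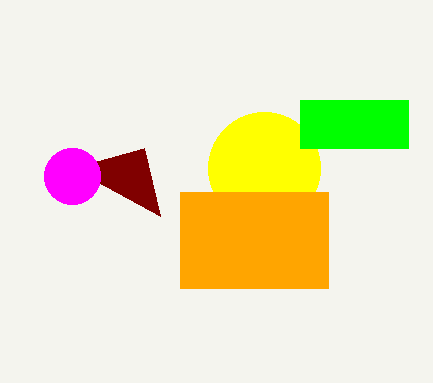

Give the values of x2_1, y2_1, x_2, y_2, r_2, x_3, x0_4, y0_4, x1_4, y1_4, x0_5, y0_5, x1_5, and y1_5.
x2_1 = 144; y2_1 = 148; x_2 = 264; y_2 = 168; r_2 = 56; x_3 = 72; x0_4 = 180; y0_4 = 192; x1_4 = 328; y1_4 = 288; x0_5 = 300; y0_5 = 100; x1_5 = 408; y1_5 = 148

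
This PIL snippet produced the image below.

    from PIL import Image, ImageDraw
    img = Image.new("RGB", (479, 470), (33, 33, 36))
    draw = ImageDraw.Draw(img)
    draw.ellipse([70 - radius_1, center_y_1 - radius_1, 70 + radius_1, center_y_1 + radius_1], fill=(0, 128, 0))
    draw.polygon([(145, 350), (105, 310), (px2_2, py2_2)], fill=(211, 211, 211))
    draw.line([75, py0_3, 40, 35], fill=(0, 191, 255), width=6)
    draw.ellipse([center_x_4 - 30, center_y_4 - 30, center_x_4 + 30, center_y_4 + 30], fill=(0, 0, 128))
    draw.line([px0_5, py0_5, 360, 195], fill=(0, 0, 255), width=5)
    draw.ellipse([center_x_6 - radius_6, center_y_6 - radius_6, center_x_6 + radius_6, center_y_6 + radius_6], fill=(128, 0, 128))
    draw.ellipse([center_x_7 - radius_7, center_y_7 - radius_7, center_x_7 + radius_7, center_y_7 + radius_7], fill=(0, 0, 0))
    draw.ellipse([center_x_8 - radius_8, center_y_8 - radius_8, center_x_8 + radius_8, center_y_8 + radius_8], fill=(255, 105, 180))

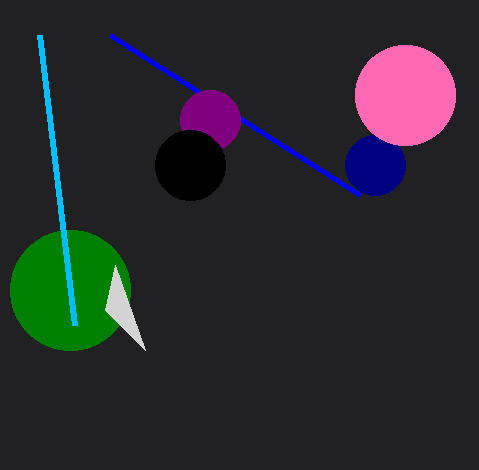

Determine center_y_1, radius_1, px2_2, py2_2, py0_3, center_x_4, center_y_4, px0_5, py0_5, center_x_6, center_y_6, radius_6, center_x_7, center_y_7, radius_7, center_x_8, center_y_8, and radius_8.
center_y_1 = 290; radius_1 = 60; px2_2 = 115; py2_2 = 265; py0_3 = 325; center_x_4 = 375; center_y_4 = 165; px0_5 = 110; py0_5 = 35; center_x_6 = 210; center_y_6 = 120; radius_6 = 30; center_x_7 = 190; center_y_7 = 165; radius_7 = 35; center_x_8 = 405; center_y_8 = 95; radius_8 = 50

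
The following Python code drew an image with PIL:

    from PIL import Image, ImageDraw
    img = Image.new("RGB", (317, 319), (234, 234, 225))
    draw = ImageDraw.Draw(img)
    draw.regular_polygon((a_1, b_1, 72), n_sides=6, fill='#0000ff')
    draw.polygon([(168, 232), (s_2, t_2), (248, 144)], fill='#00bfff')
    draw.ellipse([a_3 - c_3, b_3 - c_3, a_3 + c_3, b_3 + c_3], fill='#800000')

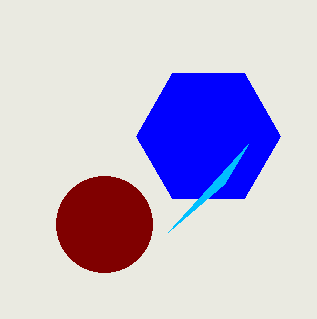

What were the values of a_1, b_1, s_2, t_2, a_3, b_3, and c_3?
a_1 = 208
b_1 = 136
s_2 = 224
t_2 = 184
a_3 = 104
b_3 = 224
c_3 = 48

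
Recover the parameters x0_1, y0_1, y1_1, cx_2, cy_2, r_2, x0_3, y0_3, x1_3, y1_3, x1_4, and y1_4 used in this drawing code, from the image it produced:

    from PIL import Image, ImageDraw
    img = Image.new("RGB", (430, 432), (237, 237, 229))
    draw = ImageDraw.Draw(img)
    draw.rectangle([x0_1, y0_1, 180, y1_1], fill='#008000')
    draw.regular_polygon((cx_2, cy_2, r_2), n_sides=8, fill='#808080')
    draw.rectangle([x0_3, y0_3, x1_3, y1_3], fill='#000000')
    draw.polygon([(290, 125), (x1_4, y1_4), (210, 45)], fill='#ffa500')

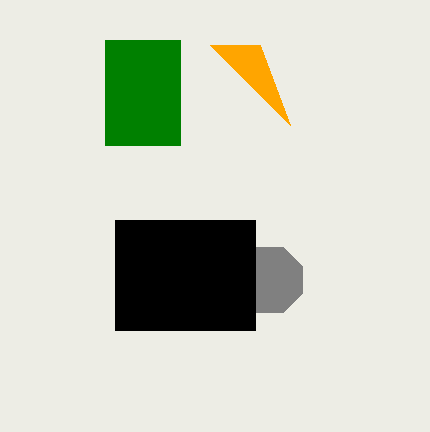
x0_1 = 105; y0_1 = 40; y1_1 = 145; cx_2 = 270; cy_2 = 280; r_2 = 35; x0_3 = 115; y0_3 = 220; x1_3 = 255; y1_3 = 330; x1_4 = 260; y1_4 = 45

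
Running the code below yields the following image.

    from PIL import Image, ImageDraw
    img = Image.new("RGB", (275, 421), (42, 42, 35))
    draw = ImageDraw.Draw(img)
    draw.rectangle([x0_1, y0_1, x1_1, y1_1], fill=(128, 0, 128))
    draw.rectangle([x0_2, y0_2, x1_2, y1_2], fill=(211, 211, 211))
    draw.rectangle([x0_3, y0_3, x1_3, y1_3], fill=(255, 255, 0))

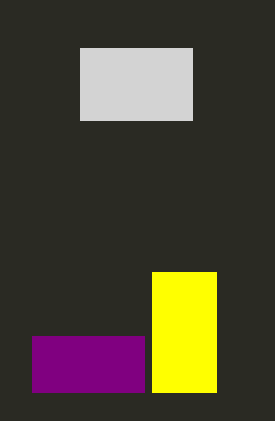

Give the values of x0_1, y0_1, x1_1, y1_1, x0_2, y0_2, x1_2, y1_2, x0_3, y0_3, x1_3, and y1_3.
x0_1 = 32, y0_1 = 336, x1_1 = 144, y1_1 = 392, x0_2 = 80, y0_2 = 48, x1_2 = 192, y1_2 = 120, x0_3 = 152, y0_3 = 272, x1_3 = 216, y1_3 = 392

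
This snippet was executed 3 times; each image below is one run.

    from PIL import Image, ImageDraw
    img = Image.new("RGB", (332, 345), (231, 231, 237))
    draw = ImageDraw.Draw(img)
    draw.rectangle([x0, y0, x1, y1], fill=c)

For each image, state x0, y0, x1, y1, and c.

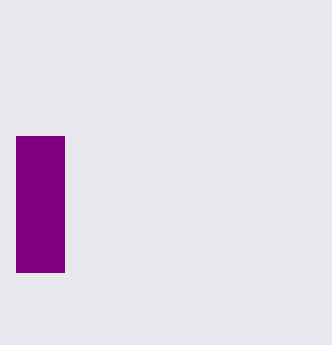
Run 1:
x0 = 16, y0 = 136, x1 = 64, y1 = 272, c = 'purple'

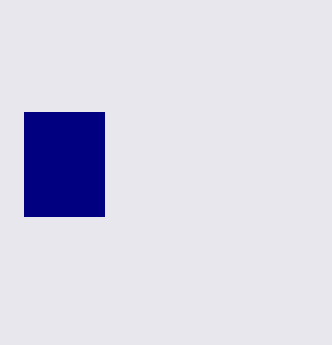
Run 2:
x0 = 24; y0 = 112; x1 = 104; y1 = 216; c = 'navy'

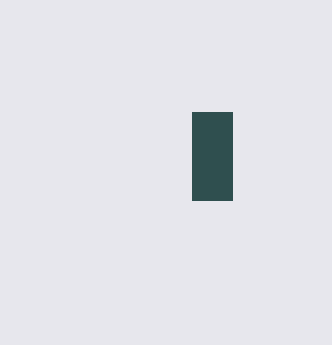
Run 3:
x0 = 192, y0 = 112, x1 = 232, y1 = 200, c = 'darkslategray'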